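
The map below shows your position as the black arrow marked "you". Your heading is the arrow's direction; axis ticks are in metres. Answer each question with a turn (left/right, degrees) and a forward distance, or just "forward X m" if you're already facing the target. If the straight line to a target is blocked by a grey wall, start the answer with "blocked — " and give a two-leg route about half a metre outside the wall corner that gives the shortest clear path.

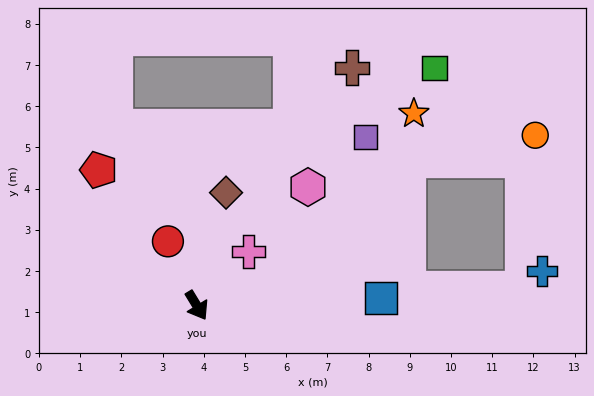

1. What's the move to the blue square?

turn left 61°, forward 4.5 m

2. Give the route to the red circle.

turn left 173°, forward 1.7 m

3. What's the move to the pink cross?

turn left 105°, forward 1.8 m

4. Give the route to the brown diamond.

turn left 134°, forward 2.8 m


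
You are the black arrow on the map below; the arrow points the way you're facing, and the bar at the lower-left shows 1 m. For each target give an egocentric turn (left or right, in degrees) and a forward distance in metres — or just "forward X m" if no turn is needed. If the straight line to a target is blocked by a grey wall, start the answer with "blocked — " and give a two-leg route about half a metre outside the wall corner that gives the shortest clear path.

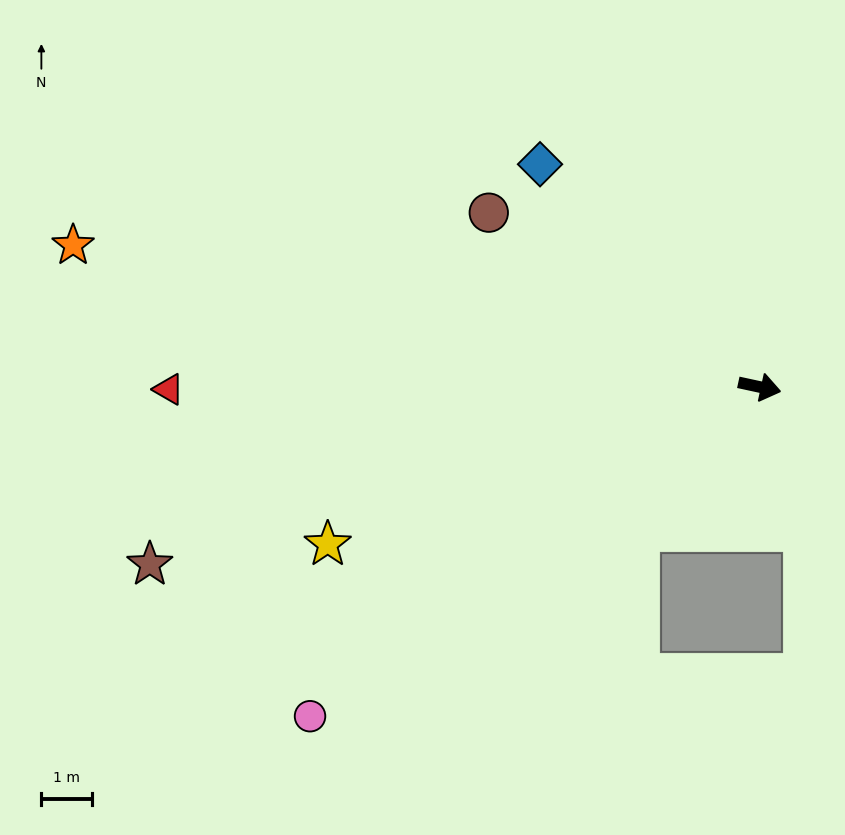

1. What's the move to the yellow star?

turn right 148°, forward 9.1 m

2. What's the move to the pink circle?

turn right 132°, forward 11.1 m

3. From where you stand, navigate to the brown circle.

turn left 159°, forward 6.4 m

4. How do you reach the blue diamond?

turn left 147°, forward 6.2 m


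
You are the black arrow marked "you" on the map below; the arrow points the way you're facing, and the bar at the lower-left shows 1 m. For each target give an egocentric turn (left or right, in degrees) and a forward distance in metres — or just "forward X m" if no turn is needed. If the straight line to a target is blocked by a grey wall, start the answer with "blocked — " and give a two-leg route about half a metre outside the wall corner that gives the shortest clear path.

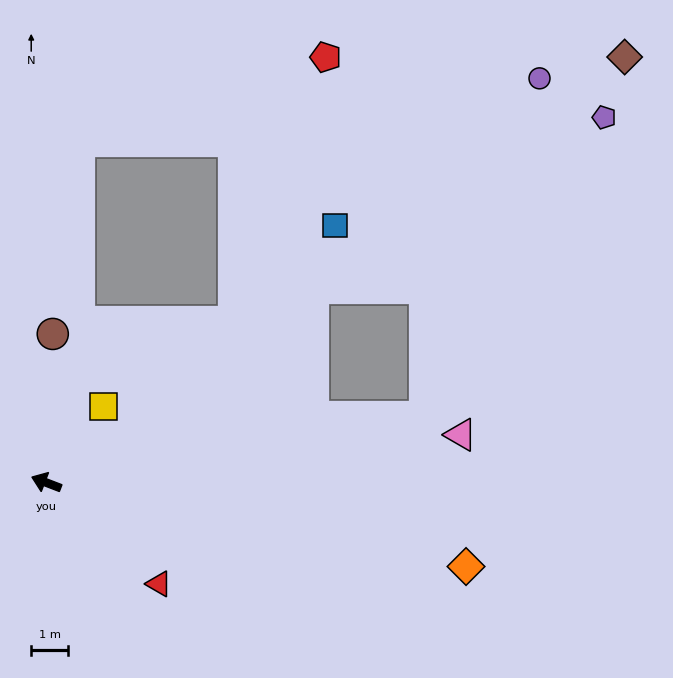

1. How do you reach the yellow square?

turn right 106°, forward 2.6 m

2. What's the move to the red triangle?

turn left 159°, forward 4.1 m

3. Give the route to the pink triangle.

turn right 152°, forward 11.3 m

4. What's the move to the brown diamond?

turn right 123°, forward 19.5 m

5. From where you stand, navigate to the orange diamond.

turn right 170°, forward 11.6 m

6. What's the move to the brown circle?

turn right 71°, forward 4.0 m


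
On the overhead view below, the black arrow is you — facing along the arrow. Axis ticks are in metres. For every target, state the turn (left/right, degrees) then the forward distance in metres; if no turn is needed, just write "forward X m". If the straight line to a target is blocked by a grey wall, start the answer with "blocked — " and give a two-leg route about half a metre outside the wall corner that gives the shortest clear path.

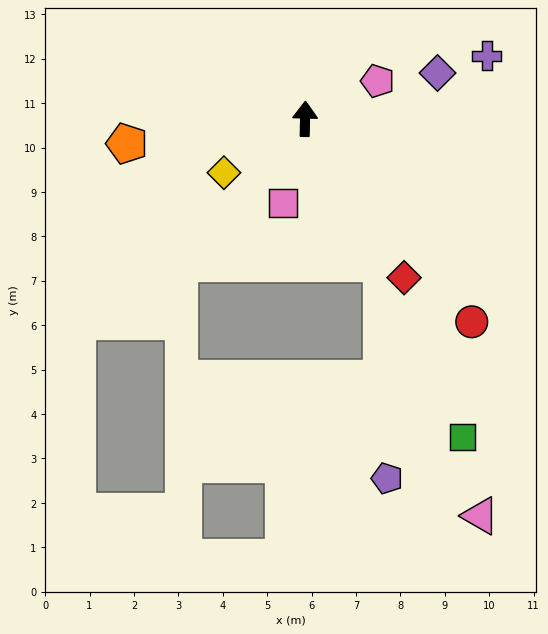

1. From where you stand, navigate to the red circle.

turn right 139°, forward 5.9 m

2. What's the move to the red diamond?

turn right 147°, forward 4.2 m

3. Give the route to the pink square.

turn left 167°, forward 2.0 m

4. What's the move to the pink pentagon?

turn right 61°, forward 1.8 m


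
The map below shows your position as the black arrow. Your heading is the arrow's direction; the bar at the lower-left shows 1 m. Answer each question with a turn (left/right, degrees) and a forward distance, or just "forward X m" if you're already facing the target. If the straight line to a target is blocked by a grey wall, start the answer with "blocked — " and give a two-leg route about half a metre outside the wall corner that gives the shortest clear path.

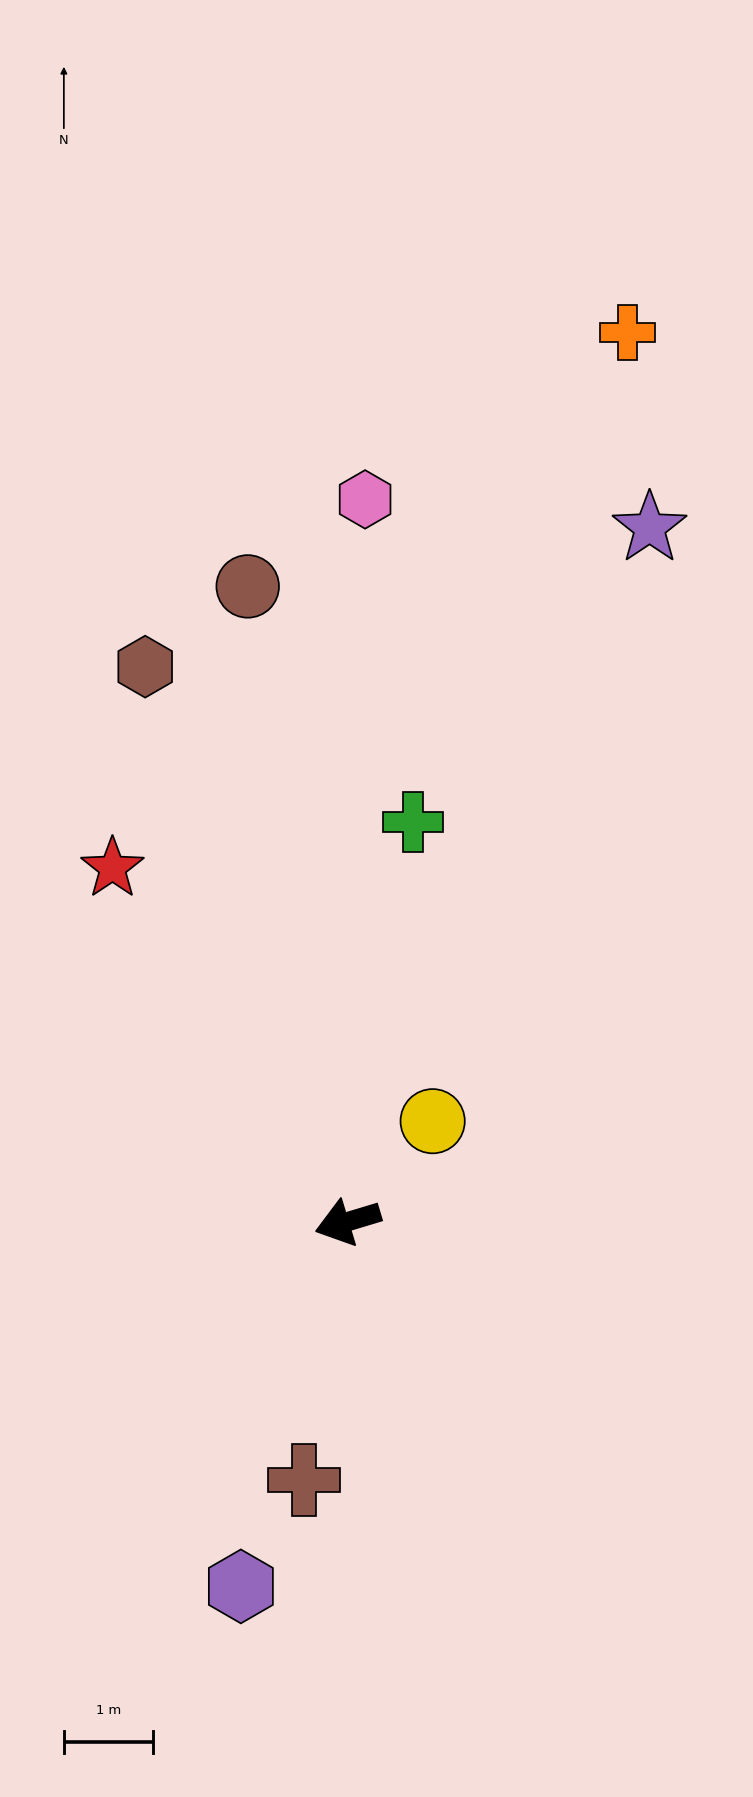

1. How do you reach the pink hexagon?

turn right 108°, forward 8.1 m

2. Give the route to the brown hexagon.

turn right 87°, forward 6.6 m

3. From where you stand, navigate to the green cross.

turn right 116°, forward 4.5 m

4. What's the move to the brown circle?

turn right 98°, forward 7.2 m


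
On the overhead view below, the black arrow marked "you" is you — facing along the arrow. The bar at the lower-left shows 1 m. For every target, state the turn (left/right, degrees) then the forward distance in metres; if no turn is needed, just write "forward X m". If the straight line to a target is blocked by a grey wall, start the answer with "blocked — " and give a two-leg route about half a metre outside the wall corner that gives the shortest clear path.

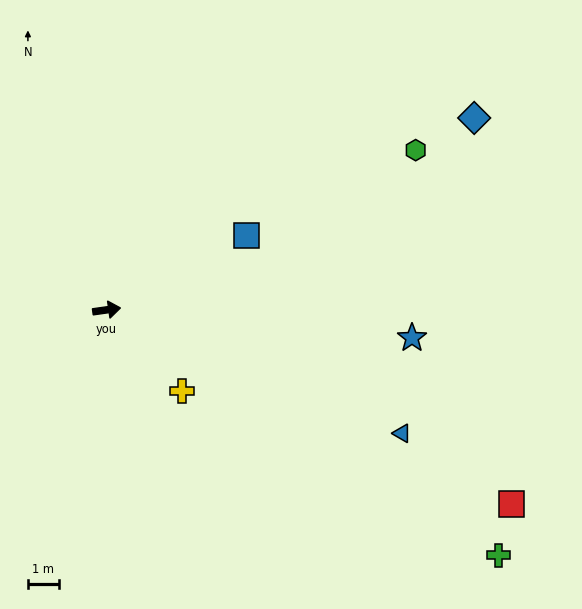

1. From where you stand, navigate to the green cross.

turn right 40°, forward 14.9 m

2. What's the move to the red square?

turn right 34°, forward 14.4 m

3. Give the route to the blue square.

turn left 20°, forward 5.1 m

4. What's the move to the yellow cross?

turn right 55°, forward 3.6 m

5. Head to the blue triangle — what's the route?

turn right 31°, forward 10.3 m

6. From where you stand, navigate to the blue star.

turn right 13°, forward 9.9 m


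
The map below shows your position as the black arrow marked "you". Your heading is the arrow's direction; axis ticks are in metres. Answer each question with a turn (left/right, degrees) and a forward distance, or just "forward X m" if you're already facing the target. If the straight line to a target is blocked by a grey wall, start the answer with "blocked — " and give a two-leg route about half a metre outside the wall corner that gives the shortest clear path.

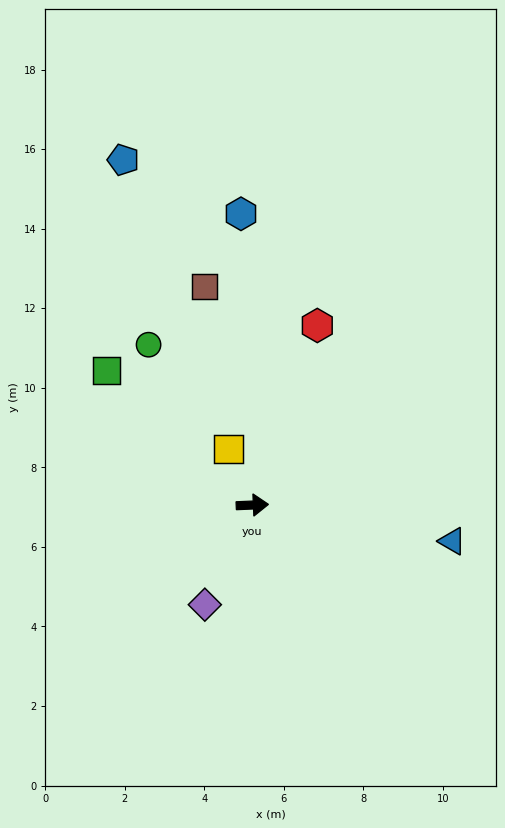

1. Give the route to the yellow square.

turn left 111°, forward 1.5 m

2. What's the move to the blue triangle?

turn right 13°, forward 5.1 m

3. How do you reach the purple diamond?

turn right 118°, forward 2.8 m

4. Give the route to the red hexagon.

turn left 68°, forward 4.8 m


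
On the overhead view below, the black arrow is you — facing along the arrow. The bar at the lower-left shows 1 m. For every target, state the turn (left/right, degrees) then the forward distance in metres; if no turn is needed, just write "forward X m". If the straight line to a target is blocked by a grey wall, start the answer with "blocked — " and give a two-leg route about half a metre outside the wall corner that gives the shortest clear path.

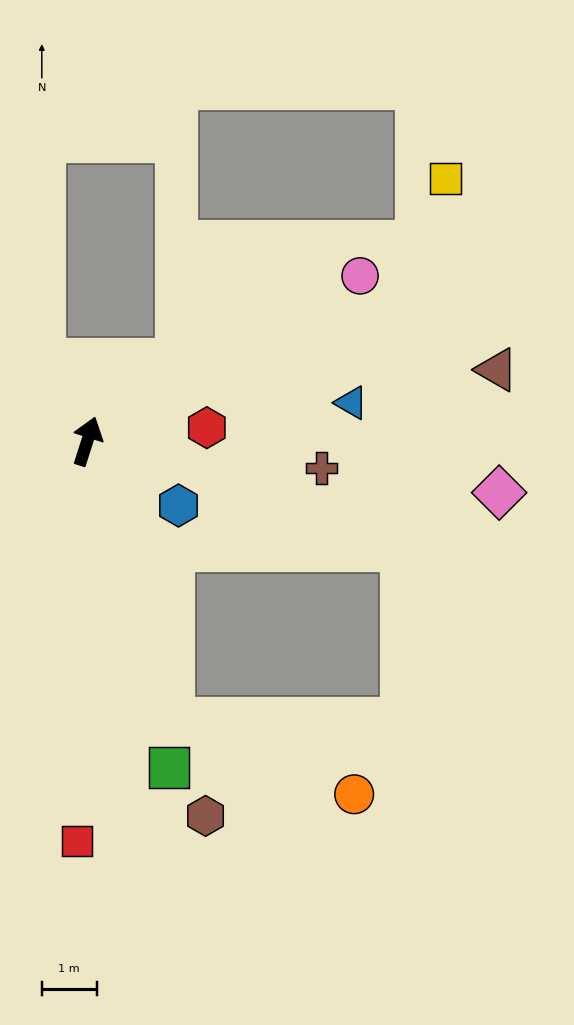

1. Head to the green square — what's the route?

turn right 148°, forward 6.1 m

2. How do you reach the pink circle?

turn right 41°, forward 5.8 m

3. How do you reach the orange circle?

blocked — turn right 146°, forward 5.3 m, then turn left 52°, forward 3.6 m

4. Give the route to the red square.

turn right 164°, forward 7.3 m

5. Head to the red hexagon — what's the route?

turn right 66°, forward 2.2 m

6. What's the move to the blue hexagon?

turn right 107°, forward 2.0 m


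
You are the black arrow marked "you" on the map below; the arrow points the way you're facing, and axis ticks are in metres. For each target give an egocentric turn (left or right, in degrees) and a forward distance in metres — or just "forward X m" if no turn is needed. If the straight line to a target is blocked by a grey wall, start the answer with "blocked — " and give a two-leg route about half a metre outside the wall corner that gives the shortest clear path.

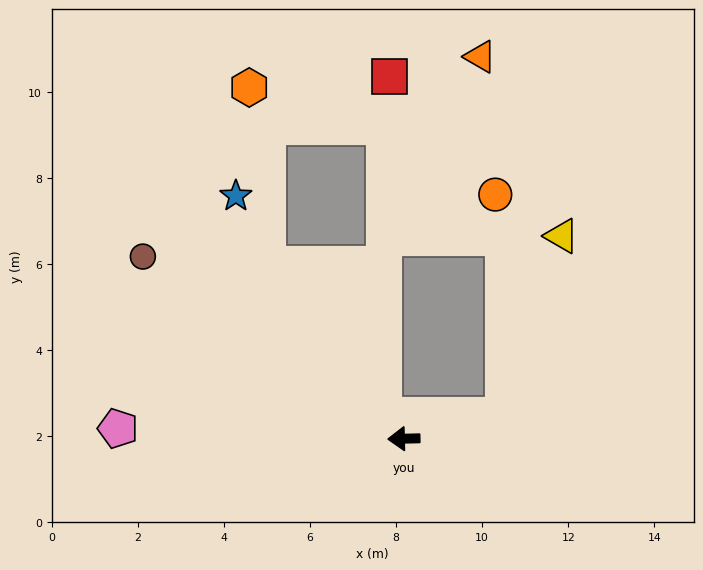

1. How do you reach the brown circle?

turn right 36°, forward 7.4 m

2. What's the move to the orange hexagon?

blocked — turn right 53°, forward 5.1 m, then turn right 33°, forward 4.1 m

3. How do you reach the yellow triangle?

blocked — turn right 168°, forward 2.4 m, then turn left 59°, forward 4.4 m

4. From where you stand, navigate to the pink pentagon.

turn right 3°, forward 6.6 m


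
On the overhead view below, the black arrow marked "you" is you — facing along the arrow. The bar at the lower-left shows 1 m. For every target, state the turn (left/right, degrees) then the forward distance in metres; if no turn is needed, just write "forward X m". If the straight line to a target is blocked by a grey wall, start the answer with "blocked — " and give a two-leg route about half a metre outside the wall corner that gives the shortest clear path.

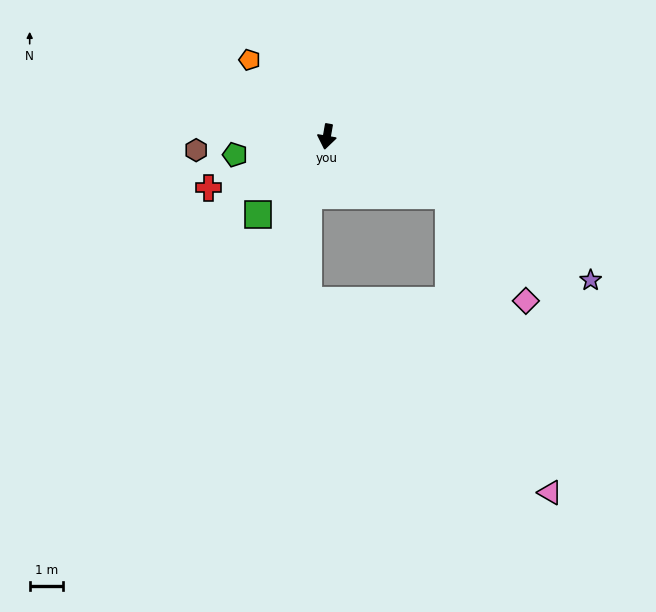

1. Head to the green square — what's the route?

turn right 31°, forward 3.1 m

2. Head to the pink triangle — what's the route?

blocked — turn left 74°, forward 4.1 m, then turn right 45°, forward 9.4 m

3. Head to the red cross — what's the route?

turn right 57°, forward 3.8 m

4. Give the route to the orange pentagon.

turn right 125°, forward 3.2 m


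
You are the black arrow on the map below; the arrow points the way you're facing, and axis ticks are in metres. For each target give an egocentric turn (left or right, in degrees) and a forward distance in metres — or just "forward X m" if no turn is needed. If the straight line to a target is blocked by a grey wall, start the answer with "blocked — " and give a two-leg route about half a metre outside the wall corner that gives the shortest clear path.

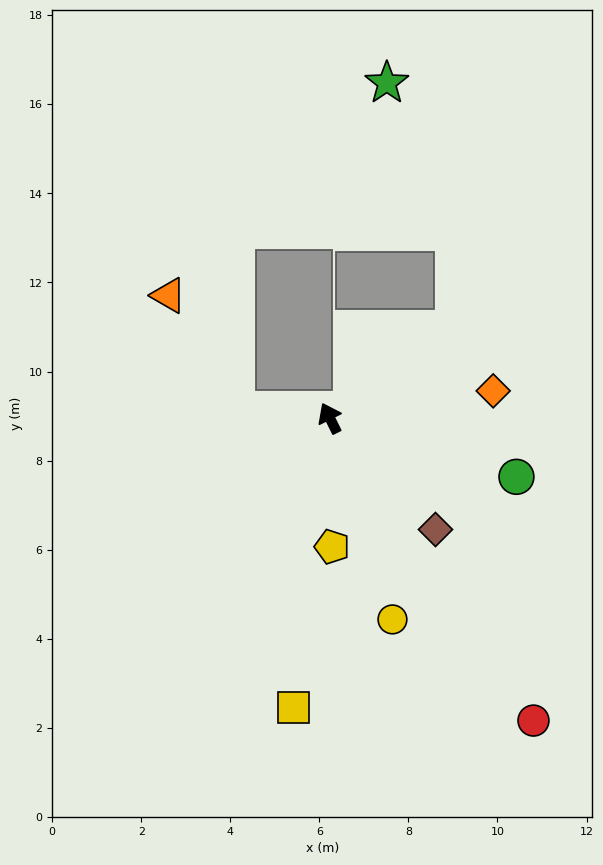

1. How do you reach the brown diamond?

turn right 163°, forward 3.4 m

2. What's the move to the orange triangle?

blocked — turn left 59°, forward 2.1 m, then turn right 55°, forward 3.0 m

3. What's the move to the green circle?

turn right 134°, forward 4.4 m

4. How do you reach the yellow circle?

turn left 171°, forward 4.7 m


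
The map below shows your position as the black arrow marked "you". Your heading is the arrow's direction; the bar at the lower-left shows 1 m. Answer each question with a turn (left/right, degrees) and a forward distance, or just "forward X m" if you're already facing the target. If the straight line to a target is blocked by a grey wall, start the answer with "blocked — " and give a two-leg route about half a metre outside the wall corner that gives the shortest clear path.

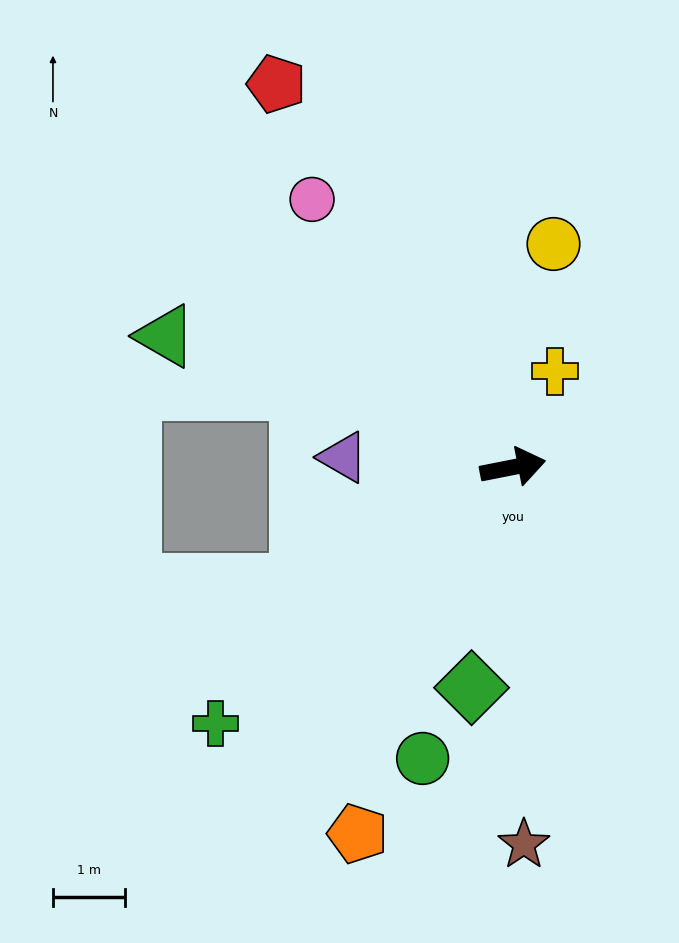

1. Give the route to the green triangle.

turn left 148°, forward 5.2 m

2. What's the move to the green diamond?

turn right 112°, forward 3.1 m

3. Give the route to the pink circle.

turn left 116°, forward 4.7 m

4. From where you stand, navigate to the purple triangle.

turn left 165°, forward 2.4 m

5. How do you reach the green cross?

turn right 150°, forward 5.5 m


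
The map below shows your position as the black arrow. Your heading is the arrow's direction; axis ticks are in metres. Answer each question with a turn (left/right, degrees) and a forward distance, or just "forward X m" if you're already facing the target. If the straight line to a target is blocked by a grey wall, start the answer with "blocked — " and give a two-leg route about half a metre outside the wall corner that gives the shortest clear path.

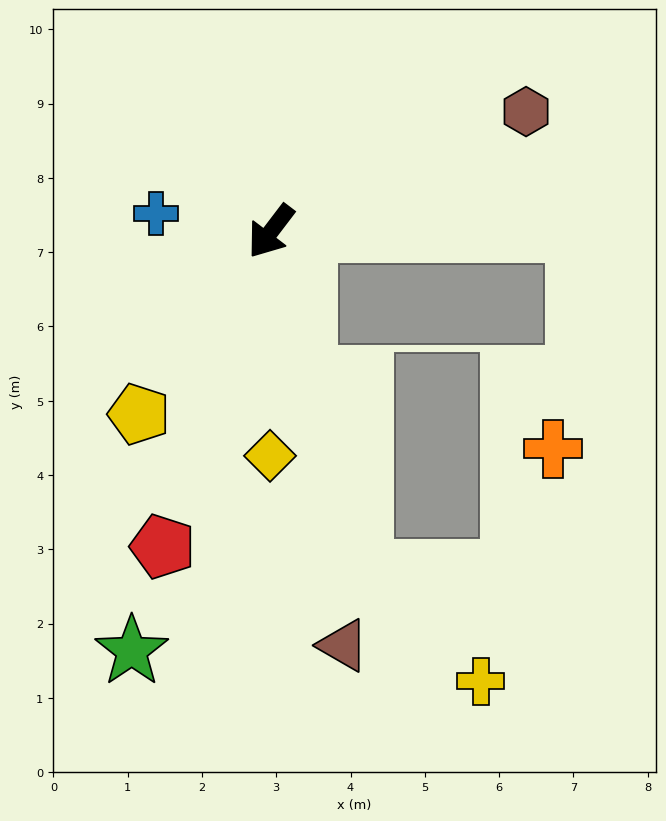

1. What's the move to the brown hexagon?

turn left 152°, forward 3.8 m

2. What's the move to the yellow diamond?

turn left 37°, forward 3.0 m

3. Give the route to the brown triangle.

turn left 47°, forward 5.7 m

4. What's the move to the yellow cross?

blocked — turn left 52°, forward 4.7 m, then turn left 33°, forward 2.2 m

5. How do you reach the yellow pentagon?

forward 3.0 m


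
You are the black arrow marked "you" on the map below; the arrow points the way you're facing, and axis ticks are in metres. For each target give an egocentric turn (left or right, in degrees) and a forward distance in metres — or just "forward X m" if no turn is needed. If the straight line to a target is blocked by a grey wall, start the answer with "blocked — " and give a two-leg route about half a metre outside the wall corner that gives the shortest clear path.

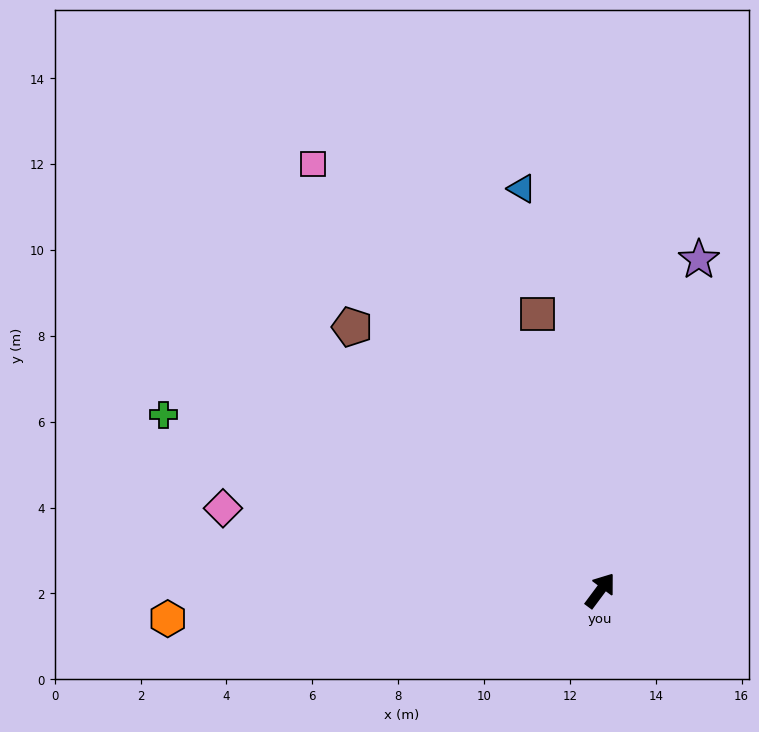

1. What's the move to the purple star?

turn left 20°, forward 8.0 m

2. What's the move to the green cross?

turn left 105°, forward 11.0 m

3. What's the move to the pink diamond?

turn left 114°, forward 9.0 m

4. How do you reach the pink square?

turn left 71°, forward 12.0 m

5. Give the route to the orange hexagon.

turn left 130°, forward 10.1 m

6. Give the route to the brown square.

turn left 49°, forward 6.6 m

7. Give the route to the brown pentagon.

turn left 80°, forward 8.4 m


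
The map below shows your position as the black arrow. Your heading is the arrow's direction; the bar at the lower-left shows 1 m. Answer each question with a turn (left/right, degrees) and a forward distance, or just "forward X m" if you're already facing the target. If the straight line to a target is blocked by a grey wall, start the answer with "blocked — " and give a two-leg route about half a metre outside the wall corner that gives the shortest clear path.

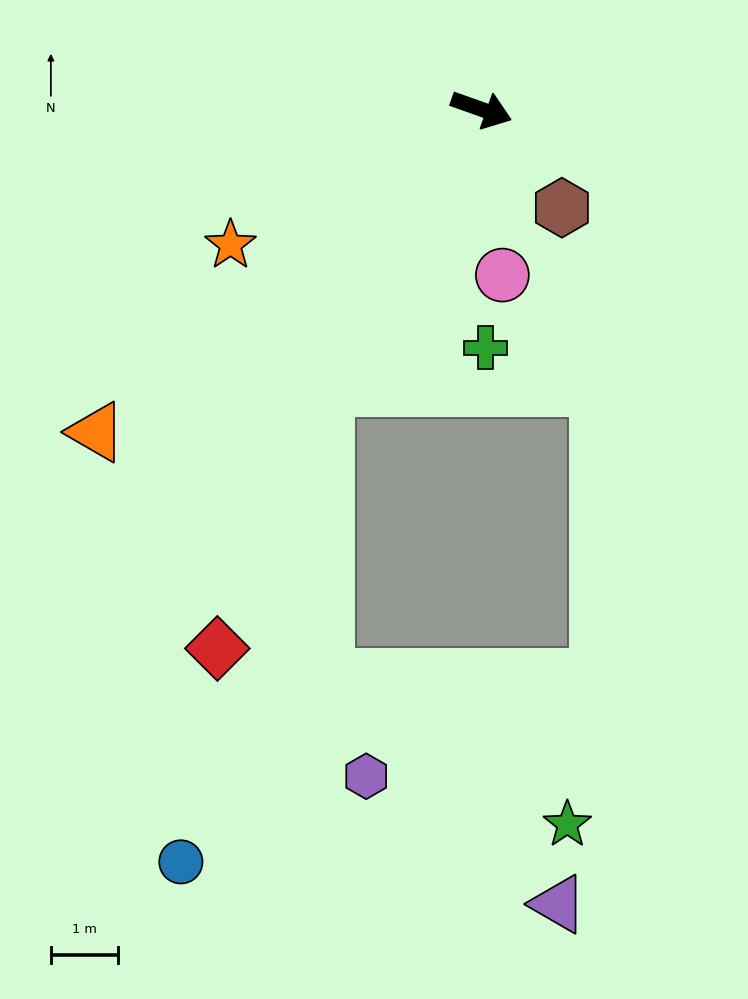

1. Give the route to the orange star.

turn right 132°, forward 4.2 m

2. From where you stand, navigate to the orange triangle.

turn right 121°, forward 7.4 m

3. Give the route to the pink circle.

turn right 63°, forward 2.5 m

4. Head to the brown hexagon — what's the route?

turn right 31°, forward 1.9 m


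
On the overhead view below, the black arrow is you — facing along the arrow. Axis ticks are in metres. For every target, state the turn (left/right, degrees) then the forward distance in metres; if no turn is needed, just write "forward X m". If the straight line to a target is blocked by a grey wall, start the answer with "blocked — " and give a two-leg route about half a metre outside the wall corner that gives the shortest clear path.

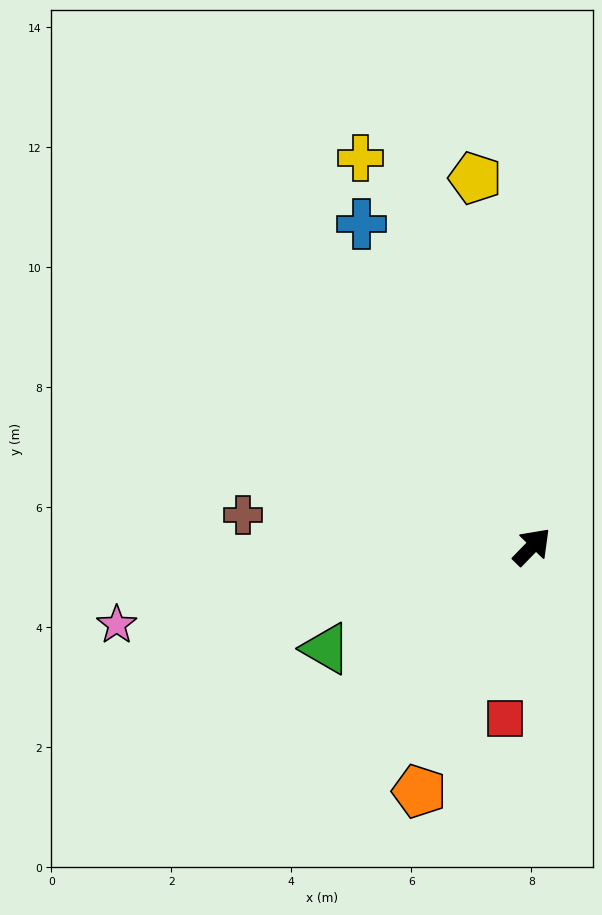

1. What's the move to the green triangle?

turn left 161°, forward 3.8 m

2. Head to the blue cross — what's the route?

turn left 72°, forward 6.1 m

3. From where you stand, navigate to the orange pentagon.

turn right 161°, forward 4.5 m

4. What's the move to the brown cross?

turn left 128°, forward 4.8 m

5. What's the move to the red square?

turn right 145°, forward 2.9 m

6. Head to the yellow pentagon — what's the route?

turn left 53°, forward 6.2 m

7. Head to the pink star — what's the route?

turn left 145°, forward 7.0 m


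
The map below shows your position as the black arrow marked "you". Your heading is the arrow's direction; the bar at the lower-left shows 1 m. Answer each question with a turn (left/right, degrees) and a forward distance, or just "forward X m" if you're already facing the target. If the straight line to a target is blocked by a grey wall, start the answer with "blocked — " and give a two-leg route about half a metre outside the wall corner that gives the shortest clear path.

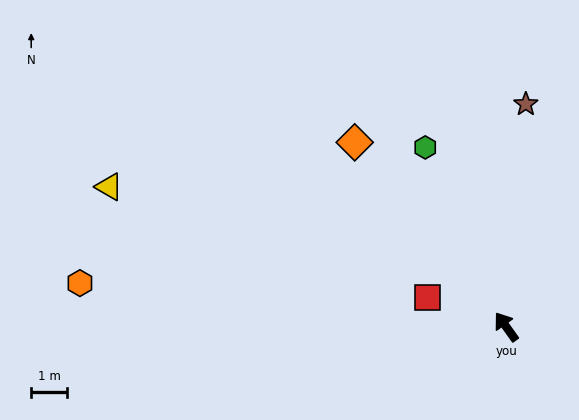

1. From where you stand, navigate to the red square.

turn left 34°, forward 2.3 m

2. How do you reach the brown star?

turn right 41°, forward 6.2 m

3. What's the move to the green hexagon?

turn right 11°, forward 5.4 m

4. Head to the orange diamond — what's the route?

turn left 4°, forward 6.6 m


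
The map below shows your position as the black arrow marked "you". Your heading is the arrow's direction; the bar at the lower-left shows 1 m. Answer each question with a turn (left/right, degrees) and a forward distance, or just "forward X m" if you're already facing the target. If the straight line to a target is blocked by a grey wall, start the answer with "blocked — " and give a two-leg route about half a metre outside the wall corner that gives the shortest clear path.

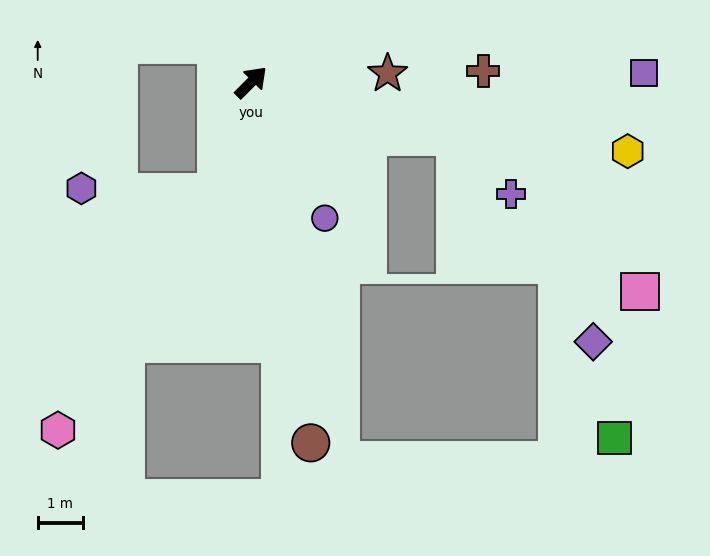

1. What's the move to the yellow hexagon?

turn right 56°, forward 8.5 m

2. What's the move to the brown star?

turn right 42°, forward 3.0 m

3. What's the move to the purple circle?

turn right 107°, forward 3.4 m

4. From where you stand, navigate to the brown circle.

turn right 126°, forward 8.1 m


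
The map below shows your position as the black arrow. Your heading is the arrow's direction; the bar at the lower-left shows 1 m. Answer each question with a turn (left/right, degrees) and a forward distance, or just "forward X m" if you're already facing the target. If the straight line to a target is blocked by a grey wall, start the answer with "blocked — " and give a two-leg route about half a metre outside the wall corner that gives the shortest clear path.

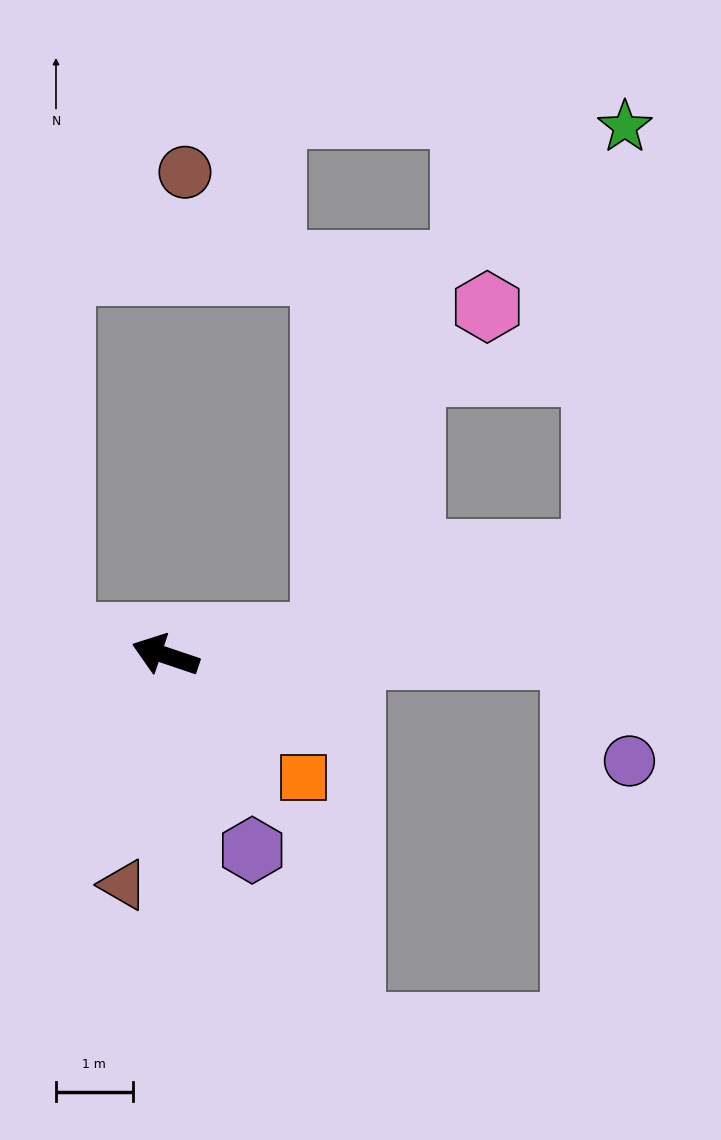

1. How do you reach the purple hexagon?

turn left 133°, forward 2.8 m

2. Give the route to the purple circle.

blocked — turn right 162°, forward 5.3 m, then turn right 61°, forward 1.5 m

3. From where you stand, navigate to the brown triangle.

turn left 98°, forward 3.0 m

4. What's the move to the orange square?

turn left 157°, forward 2.4 m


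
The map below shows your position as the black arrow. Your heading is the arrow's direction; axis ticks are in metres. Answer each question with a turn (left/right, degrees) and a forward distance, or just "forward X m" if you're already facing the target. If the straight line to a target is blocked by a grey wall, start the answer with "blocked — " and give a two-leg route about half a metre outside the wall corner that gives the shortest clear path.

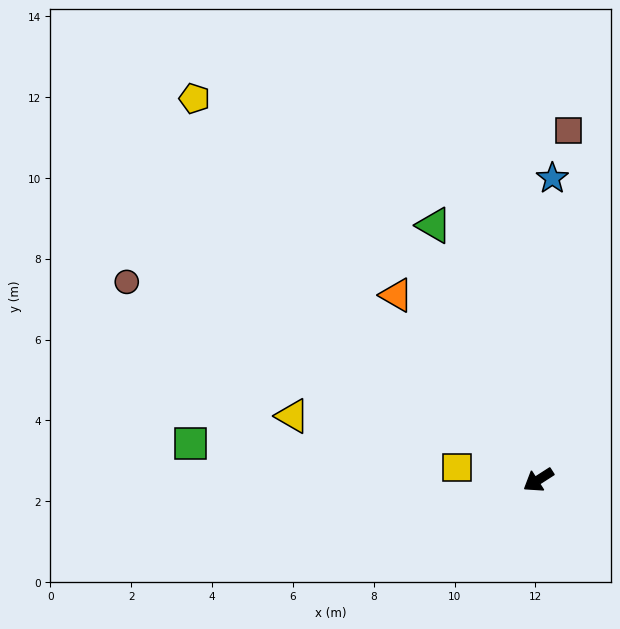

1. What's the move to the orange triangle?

turn right 85°, forward 5.8 m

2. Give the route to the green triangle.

turn right 100°, forward 6.8 m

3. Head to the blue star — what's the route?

turn right 125°, forward 7.5 m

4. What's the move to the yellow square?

turn right 42°, forward 2.0 m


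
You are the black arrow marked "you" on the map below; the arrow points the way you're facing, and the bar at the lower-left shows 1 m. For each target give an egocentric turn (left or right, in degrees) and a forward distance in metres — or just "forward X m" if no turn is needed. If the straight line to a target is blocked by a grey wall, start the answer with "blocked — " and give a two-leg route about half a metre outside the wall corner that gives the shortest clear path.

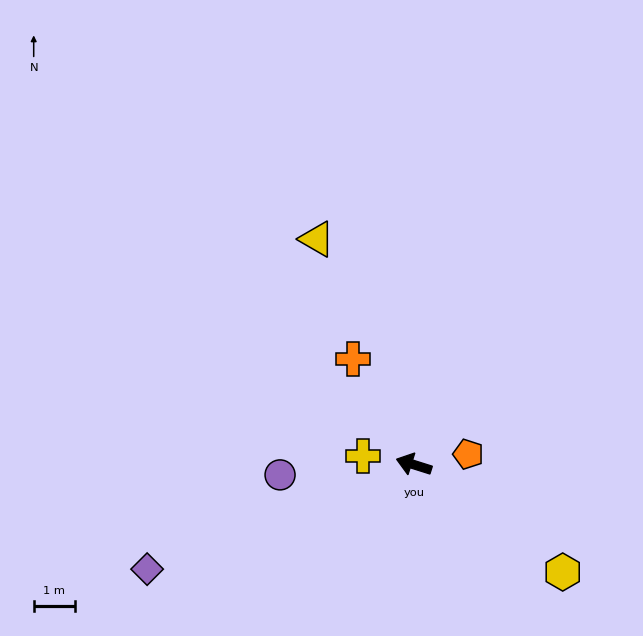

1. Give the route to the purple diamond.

turn left 39°, forward 7.0 m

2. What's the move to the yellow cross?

turn left 8°, forward 1.3 m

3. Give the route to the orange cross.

turn right 43°, forward 3.0 m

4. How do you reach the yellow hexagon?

turn left 162°, forward 4.5 m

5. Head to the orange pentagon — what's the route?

turn right 152°, forward 1.4 m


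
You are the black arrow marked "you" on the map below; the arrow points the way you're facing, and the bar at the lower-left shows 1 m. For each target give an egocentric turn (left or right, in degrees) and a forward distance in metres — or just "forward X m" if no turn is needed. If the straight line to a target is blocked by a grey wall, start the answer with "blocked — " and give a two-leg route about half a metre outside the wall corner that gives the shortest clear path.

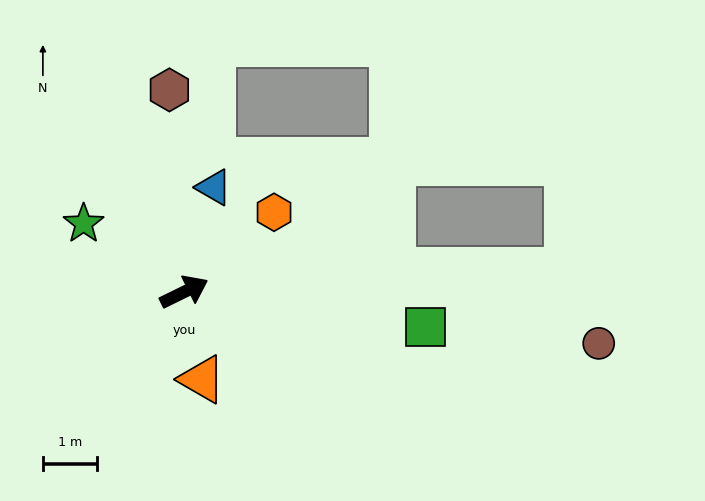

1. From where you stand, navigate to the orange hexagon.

turn left 15°, forward 2.2 m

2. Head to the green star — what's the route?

turn left 120°, forward 2.2 m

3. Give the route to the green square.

turn right 34°, forward 4.5 m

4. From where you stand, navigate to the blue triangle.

turn left 48°, forward 2.0 m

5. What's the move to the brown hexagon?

turn left 68°, forward 3.7 m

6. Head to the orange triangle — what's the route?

turn right 105°, forward 1.6 m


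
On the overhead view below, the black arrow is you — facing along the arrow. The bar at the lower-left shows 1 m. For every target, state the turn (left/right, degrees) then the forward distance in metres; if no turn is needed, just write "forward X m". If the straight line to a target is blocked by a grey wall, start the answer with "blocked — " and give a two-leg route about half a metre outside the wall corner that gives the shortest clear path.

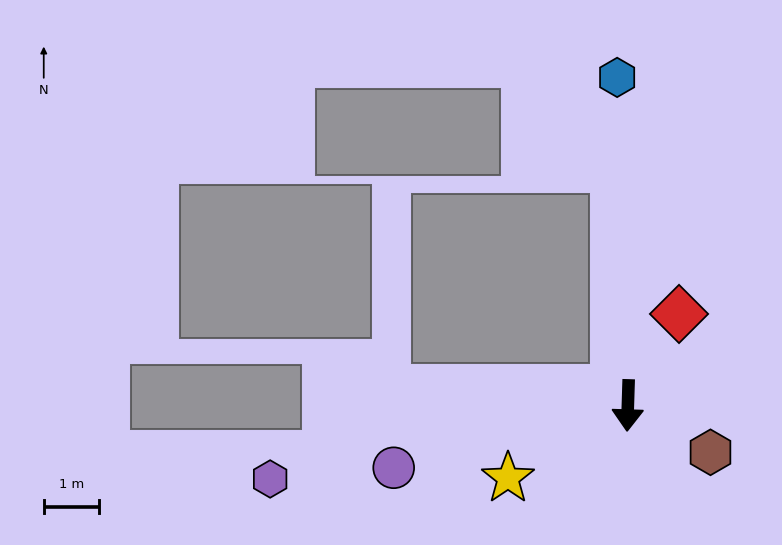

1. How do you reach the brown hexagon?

turn left 62°, forward 1.7 m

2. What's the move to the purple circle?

turn right 73°, forward 4.4 m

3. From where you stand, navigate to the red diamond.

turn left 153°, forward 1.9 m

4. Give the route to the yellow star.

turn right 57°, forward 2.5 m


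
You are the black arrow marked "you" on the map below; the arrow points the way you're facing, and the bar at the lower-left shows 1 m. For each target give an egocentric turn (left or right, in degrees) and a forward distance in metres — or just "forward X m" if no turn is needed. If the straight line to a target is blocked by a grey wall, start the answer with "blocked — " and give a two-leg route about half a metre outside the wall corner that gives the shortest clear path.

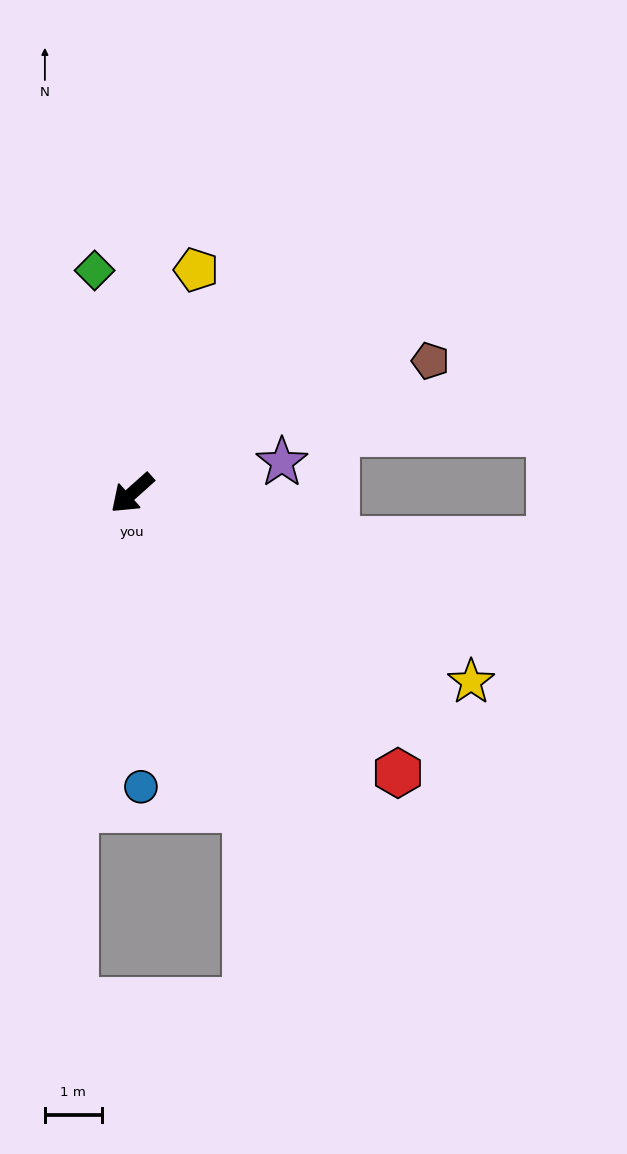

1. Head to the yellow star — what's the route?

turn left 109°, forward 6.8 m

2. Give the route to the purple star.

turn left 150°, forward 2.7 m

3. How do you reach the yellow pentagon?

turn right 148°, forward 4.1 m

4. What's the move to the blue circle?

turn left 50°, forward 5.2 m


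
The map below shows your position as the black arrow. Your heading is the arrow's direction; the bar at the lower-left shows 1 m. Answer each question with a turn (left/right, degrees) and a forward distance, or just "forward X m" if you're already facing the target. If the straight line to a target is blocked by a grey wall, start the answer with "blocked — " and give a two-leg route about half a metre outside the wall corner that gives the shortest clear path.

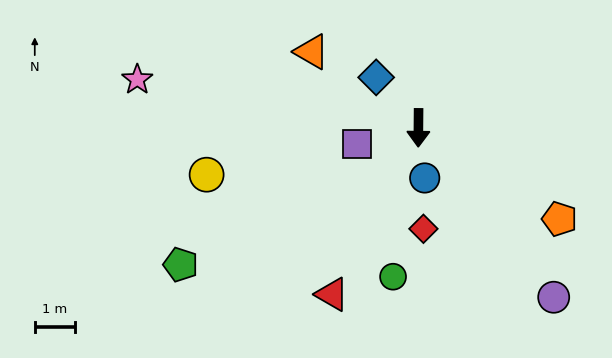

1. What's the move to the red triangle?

turn right 27°, forward 4.6 m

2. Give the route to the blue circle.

turn left 8°, forward 1.2 m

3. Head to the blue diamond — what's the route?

turn right 140°, forward 1.6 m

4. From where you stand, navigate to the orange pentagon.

turn left 58°, forward 4.1 m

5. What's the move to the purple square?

turn right 75°, forward 1.5 m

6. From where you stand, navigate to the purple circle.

turn left 39°, forward 5.3 m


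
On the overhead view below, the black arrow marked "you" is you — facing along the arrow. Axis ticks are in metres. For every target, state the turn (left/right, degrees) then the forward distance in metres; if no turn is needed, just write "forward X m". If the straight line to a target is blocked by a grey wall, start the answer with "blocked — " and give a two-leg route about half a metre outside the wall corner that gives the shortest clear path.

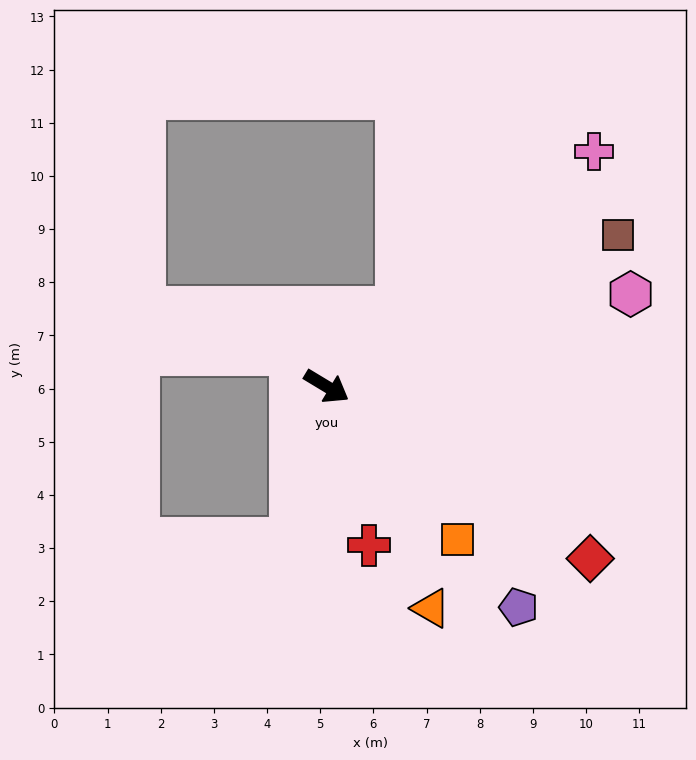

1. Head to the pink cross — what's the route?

turn left 72°, forward 6.7 m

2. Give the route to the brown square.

turn left 59°, forward 6.2 m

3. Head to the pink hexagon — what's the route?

turn left 48°, forward 6.0 m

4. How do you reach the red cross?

turn right 44°, forward 3.1 m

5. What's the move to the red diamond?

turn right 2°, forward 5.9 m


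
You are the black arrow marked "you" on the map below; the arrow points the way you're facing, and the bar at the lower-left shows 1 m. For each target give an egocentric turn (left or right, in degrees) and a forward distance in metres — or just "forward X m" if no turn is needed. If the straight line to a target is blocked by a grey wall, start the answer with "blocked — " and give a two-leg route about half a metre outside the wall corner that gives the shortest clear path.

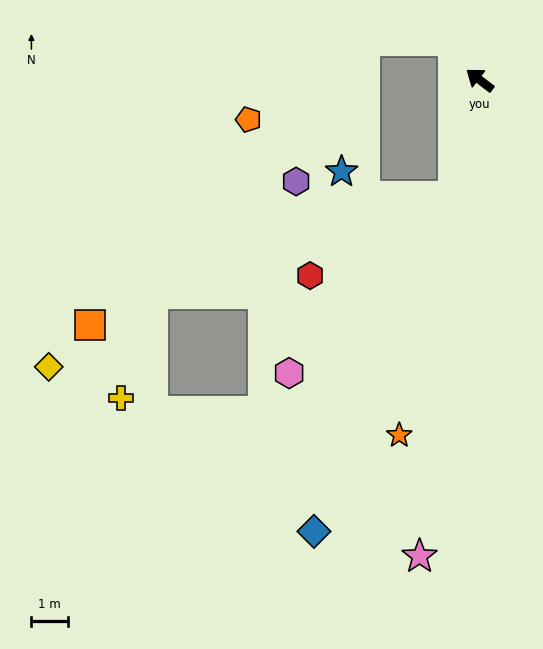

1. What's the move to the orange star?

turn left 115°, forward 9.9 m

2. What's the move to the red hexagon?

blocked — turn left 115°, forward 3.3 m, then turn right 49°, forward 4.5 m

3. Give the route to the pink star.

turn left 120°, forward 13.1 m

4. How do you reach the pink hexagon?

blocked — turn left 115°, forward 3.3 m, then turn right 31°, forward 6.6 m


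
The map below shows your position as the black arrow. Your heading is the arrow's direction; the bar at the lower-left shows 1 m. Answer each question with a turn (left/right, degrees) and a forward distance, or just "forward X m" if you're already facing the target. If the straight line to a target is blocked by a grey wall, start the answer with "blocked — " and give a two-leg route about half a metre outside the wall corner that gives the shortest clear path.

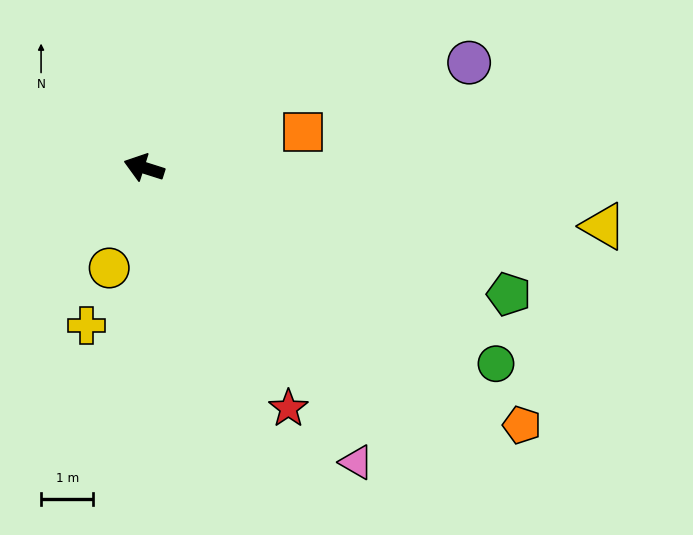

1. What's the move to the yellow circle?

turn left 88°, forward 2.0 m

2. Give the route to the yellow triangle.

turn right 170°, forward 8.8 m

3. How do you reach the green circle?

turn left 169°, forward 7.7 m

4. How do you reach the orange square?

turn right 150°, forward 3.1 m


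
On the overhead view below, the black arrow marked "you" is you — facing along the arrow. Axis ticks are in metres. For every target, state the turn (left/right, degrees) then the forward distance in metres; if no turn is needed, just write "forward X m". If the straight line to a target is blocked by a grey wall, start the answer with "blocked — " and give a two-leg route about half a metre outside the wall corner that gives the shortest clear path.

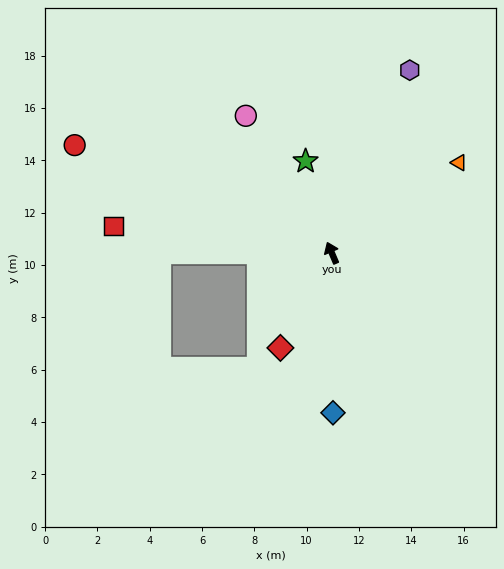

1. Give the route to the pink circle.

turn left 9°, forward 6.2 m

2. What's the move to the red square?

turn left 60°, forward 8.4 m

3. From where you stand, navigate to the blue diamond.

turn left 157°, forward 6.1 m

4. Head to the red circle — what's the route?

turn left 44°, forward 10.7 m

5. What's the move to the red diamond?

turn left 129°, forward 4.1 m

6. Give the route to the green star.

turn right 7°, forward 3.6 m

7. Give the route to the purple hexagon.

turn right 46°, forward 7.6 m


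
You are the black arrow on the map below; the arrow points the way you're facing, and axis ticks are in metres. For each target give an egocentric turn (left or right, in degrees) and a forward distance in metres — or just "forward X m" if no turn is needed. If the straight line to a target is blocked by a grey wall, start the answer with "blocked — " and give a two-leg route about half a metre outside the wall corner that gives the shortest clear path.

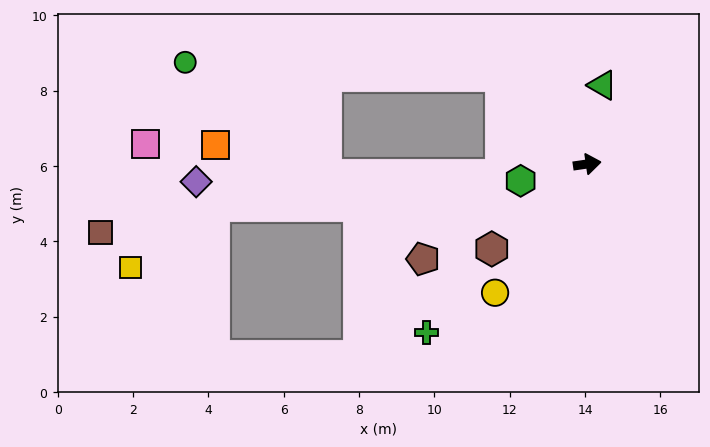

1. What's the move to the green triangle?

turn left 71°, forward 2.1 m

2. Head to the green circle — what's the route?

blocked — turn left 126°, forward 3.3 m, then turn left 43°, forward 8.4 m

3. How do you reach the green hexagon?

turn right 174°, forward 1.8 m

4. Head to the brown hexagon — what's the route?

turn right 147°, forward 3.4 m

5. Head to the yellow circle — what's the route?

turn right 134°, forward 4.2 m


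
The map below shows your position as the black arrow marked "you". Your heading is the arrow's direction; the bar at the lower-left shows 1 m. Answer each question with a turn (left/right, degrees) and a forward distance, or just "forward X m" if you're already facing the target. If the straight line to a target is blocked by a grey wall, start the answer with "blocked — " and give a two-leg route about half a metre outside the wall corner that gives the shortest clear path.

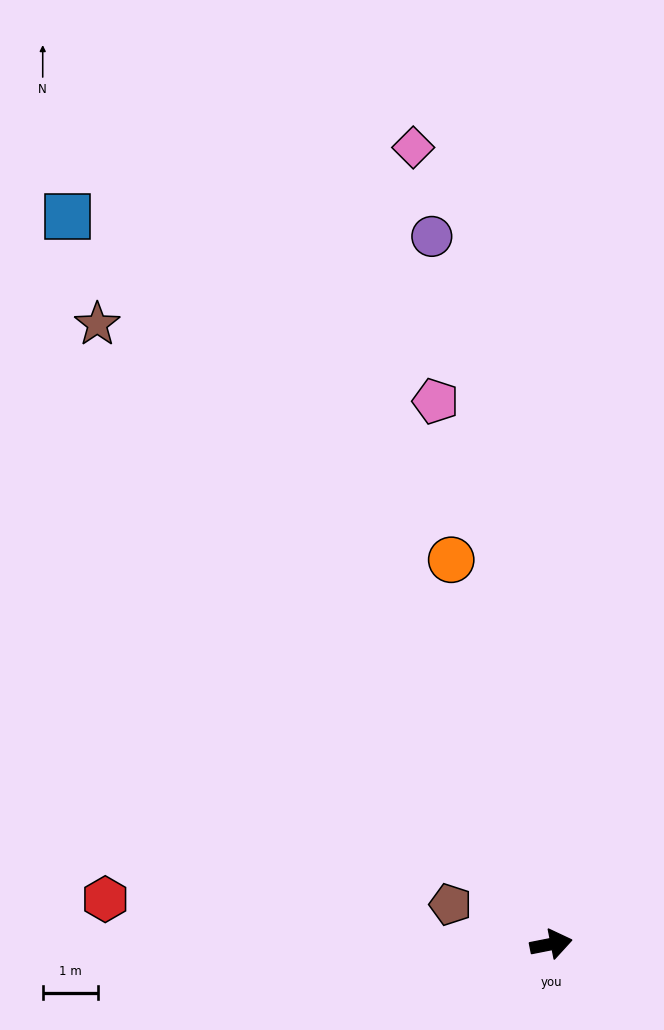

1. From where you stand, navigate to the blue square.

turn left 112°, forward 15.7 m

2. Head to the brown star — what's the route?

turn left 115°, forward 13.8 m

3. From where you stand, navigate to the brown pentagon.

turn left 147°, forward 1.9 m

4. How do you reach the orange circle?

turn left 93°, forward 7.2 m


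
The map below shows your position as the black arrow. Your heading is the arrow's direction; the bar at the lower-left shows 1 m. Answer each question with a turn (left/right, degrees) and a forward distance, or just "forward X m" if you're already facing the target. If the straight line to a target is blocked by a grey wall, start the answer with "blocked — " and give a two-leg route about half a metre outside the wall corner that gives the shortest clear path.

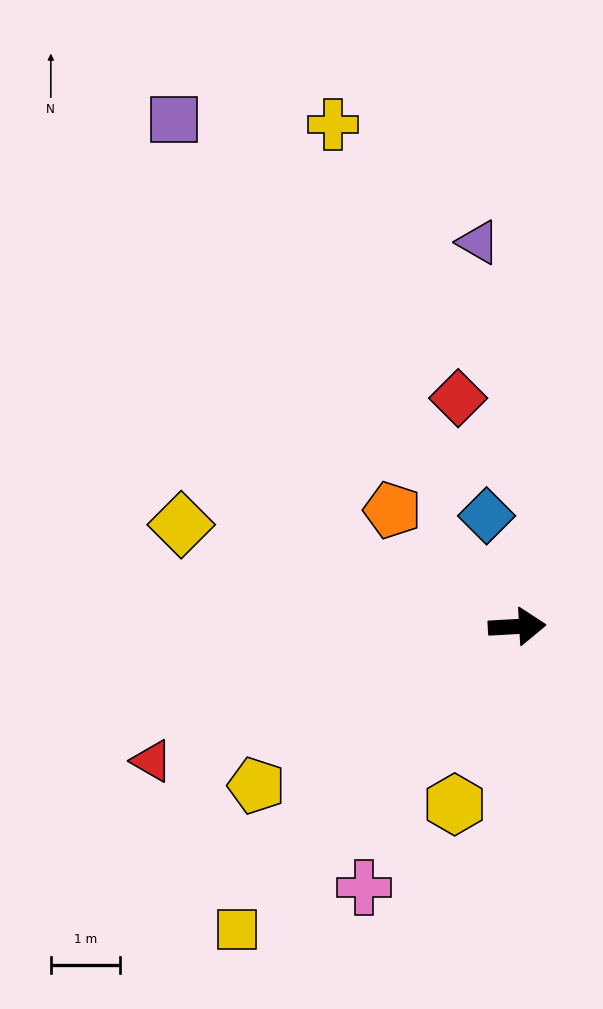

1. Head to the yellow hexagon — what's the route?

turn right 113°, forward 2.7 m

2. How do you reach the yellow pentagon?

turn right 152°, forward 4.4 m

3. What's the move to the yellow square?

turn right 136°, forward 6.0 m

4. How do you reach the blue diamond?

turn left 102°, forward 1.7 m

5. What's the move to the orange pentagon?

turn left 134°, forward 2.5 m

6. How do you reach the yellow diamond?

turn left 160°, forward 5.1 m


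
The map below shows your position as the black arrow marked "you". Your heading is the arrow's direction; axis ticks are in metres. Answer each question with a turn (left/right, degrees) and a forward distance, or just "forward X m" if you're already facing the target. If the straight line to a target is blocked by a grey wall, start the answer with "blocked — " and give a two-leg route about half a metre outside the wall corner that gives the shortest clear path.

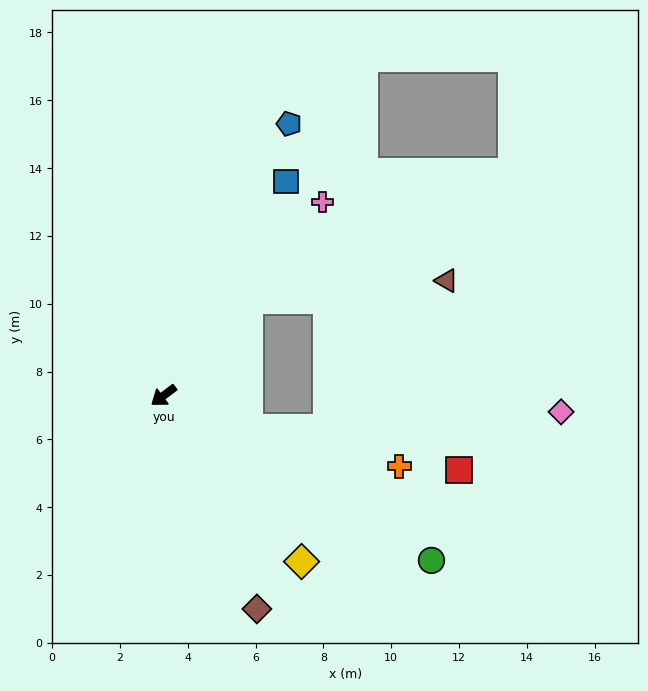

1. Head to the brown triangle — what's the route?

blocked — turn right 168°, forward 3.8 m, then turn right 43°, forward 5.9 m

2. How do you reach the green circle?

turn left 111°, forward 9.3 m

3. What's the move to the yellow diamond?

turn left 93°, forward 6.4 m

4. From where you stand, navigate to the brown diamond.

turn left 77°, forward 6.9 m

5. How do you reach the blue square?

turn right 157°, forward 7.3 m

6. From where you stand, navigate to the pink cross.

turn right 166°, forward 7.4 m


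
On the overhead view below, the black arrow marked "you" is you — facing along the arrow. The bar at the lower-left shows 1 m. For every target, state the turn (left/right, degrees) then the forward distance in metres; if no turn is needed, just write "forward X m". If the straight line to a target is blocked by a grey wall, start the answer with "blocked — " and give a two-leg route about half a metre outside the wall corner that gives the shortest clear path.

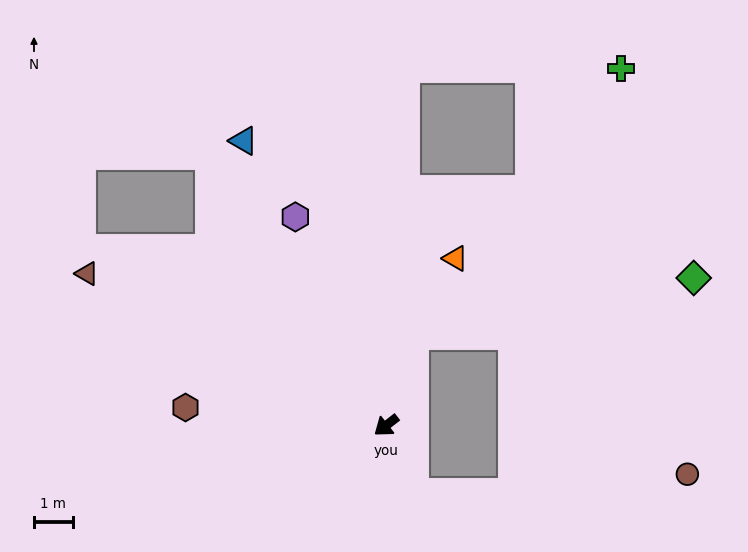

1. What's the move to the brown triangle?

turn right 65°, forward 8.7 m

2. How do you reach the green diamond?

blocked — turn right 144°, forward 2.5 m, then turn right 63°, forward 7.4 m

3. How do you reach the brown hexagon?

turn right 43°, forward 5.2 m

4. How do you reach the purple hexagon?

turn right 104°, forward 5.9 m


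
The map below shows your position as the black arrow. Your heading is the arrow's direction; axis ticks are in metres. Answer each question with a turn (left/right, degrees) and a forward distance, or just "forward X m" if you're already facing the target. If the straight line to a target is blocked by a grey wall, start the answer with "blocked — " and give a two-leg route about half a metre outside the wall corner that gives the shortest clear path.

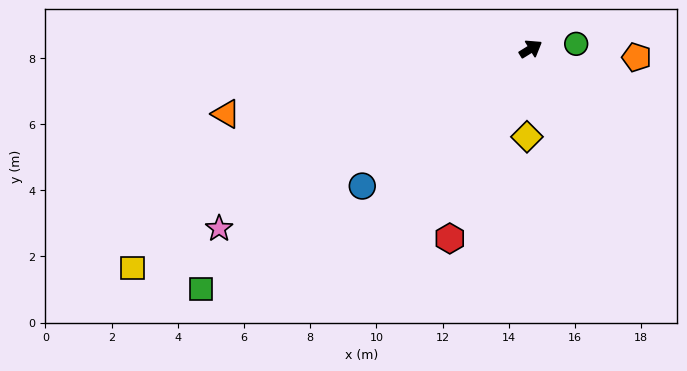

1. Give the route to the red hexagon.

turn right 145°, forward 6.2 m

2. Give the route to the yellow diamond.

turn right 124°, forward 2.7 m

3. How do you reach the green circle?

turn right 25°, forward 1.4 m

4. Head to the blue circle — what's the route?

turn right 173°, forward 6.6 m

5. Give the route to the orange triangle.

turn left 160°, forward 9.4 m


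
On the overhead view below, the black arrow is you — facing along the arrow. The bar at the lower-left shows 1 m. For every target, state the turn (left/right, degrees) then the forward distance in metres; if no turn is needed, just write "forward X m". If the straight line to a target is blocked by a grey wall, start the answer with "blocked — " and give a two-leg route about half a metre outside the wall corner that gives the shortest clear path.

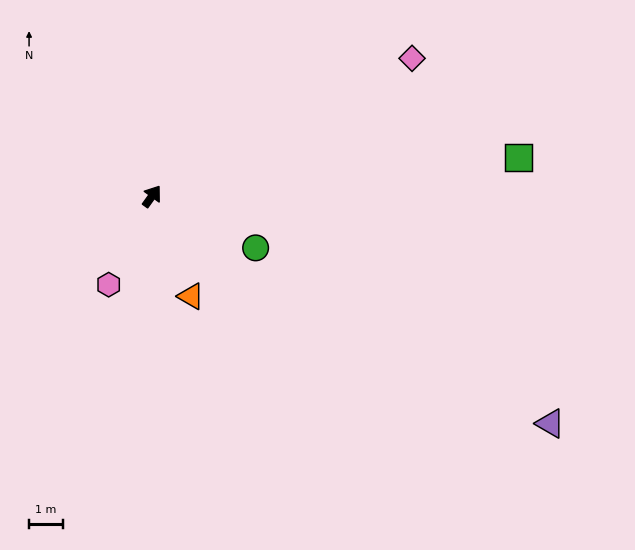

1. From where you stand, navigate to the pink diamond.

turn right 26°, forward 8.7 m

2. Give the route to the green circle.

turn right 81°, forward 3.4 m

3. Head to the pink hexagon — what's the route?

turn right 170°, forward 2.9 m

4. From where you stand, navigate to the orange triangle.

turn right 123°, forward 3.2 m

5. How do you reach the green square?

turn right 48°, forward 11.0 m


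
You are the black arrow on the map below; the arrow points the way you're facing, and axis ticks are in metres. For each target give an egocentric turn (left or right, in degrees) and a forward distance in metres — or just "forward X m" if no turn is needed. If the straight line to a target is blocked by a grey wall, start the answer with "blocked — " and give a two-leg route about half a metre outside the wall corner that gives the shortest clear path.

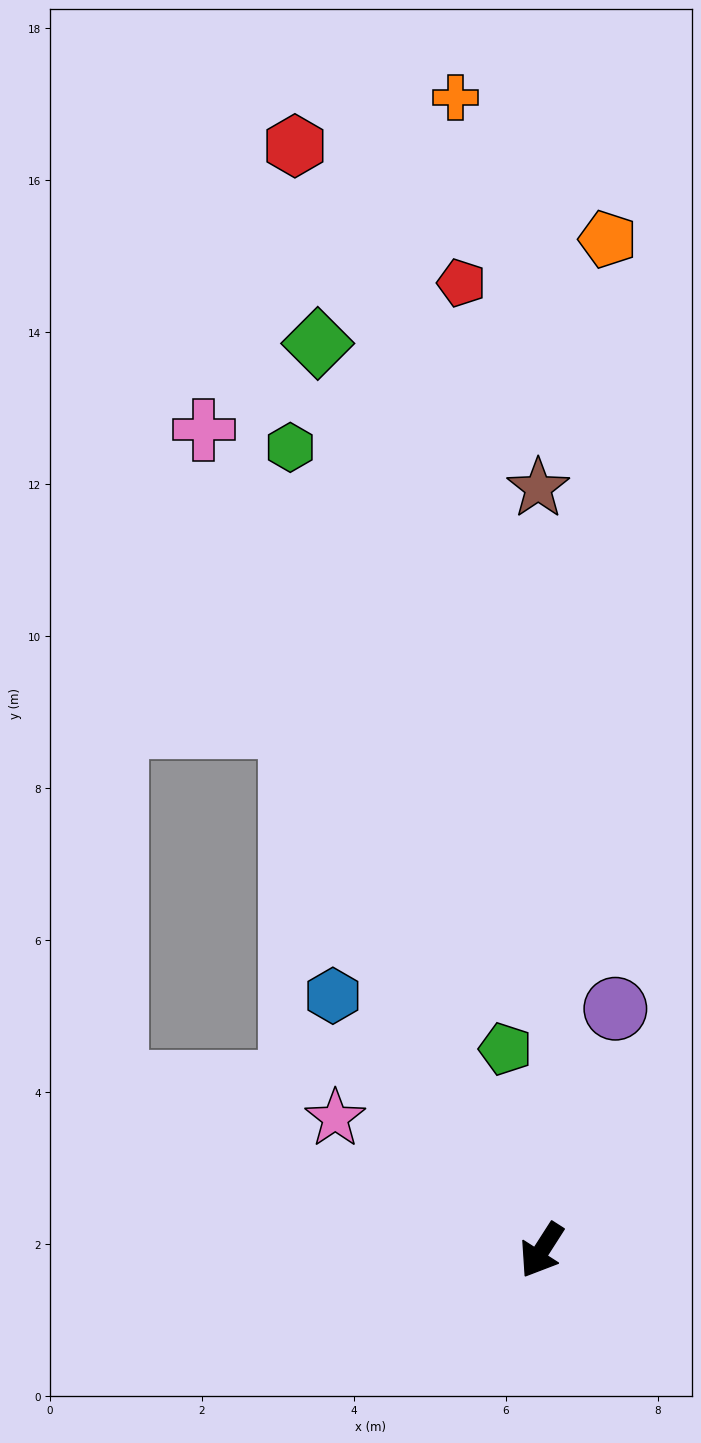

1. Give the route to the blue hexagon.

turn right 108°, forward 4.3 m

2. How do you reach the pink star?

turn right 90°, forward 3.2 m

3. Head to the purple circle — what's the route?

turn right 164°, forward 3.3 m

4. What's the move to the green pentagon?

turn right 137°, forward 2.7 m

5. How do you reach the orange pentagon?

turn right 151°, forward 13.3 m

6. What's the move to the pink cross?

turn right 125°, forward 11.7 m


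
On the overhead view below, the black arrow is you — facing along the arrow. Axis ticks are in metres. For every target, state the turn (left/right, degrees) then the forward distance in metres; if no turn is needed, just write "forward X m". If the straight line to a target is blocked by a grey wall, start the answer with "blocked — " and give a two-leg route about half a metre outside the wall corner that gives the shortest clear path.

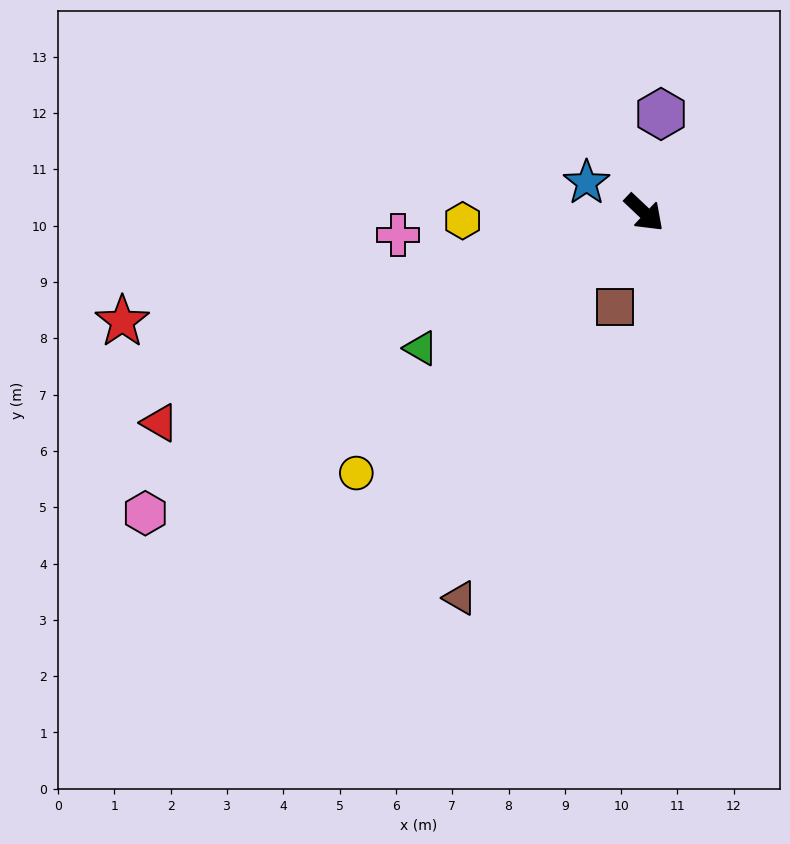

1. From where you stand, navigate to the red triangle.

turn right 113°, forward 9.4 m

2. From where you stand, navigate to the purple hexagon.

turn left 124°, forward 1.8 m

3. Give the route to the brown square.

turn right 64°, forward 1.7 m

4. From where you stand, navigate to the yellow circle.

turn right 95°, forward 6.9 m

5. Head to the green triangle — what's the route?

turn right 105°, forward 4.6 m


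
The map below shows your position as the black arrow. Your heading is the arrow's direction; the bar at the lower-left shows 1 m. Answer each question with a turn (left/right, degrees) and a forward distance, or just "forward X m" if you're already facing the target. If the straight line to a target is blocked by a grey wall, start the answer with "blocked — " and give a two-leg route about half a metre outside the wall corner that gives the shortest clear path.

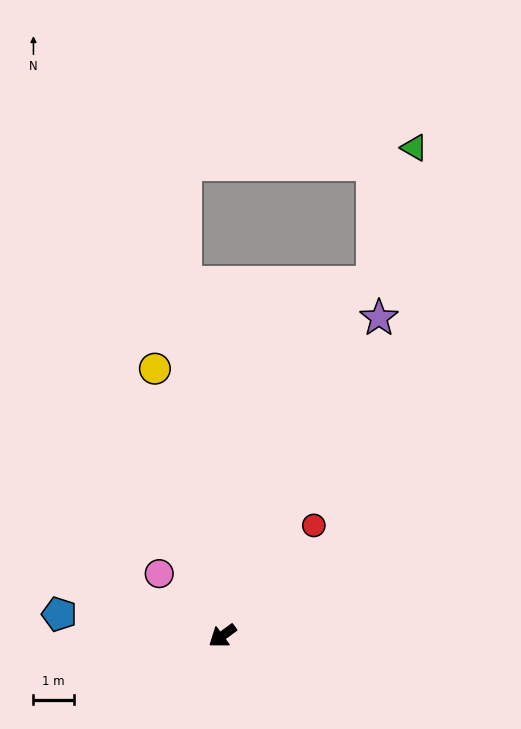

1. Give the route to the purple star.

turn right 153°, forward 8.8 m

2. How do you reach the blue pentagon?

turn right 44°, forward 4.1 m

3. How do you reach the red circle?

turn right 166°, forward 3.6 m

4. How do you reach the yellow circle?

turn right 112°, forward 6.9 m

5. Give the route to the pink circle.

turn right 81°, forward 2.2 m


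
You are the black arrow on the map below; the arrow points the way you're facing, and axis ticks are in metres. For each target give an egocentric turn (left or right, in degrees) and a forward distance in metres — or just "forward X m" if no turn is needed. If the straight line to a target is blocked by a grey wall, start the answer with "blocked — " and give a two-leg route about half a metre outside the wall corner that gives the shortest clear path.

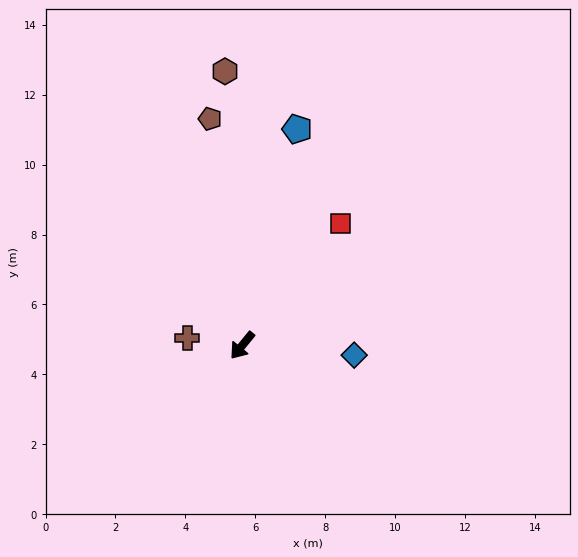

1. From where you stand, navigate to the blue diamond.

turn left 124°, forward 3.2 m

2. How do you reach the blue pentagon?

turn right 155°, forward 6.4 m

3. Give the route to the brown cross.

turn right 59°, forward 1.6 m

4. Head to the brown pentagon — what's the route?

turn right 133°, forward 6.5 m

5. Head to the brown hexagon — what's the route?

turn right 137°, forward 7.9 m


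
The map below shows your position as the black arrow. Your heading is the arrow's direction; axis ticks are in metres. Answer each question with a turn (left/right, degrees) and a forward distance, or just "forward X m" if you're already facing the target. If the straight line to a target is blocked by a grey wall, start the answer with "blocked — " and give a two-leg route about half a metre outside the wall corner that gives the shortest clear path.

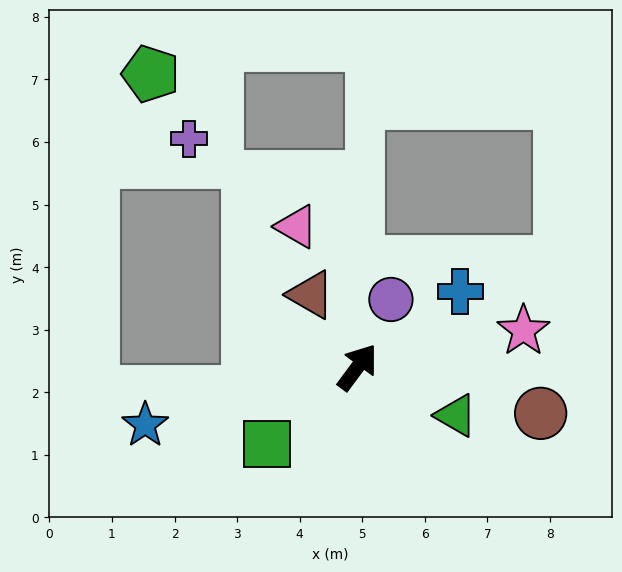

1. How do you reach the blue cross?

turn right 17°, forward 2.0 m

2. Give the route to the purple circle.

turn left 10°, forward 1.2 m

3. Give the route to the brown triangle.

turn left 69°, forward 1.4 m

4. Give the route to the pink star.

turn right 41°, forward 2.7 m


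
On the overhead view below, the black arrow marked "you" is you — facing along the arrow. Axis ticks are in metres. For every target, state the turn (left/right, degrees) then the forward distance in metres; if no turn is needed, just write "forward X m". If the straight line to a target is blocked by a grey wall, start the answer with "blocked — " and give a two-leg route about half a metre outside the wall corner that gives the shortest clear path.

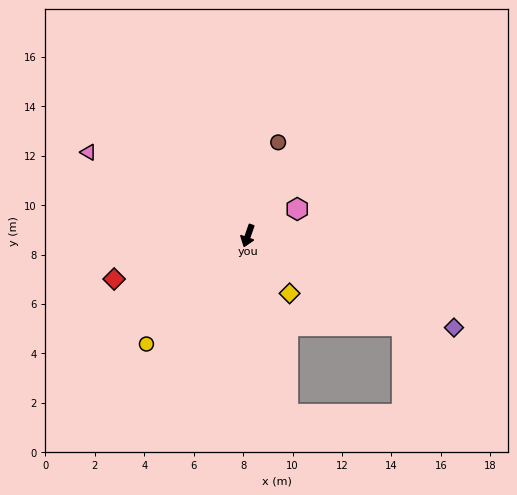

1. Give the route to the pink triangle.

turn right 98°, forward 7.3 m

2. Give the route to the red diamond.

turn right 53°, forward 5.7 m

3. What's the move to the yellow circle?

turn right 24°, forward 6.0 m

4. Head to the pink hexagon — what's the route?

turn left 138°, forward 2.3 m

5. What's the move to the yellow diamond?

turn left 55°, forward 2.9 m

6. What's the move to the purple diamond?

turn left 85°, forward 9.1 m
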